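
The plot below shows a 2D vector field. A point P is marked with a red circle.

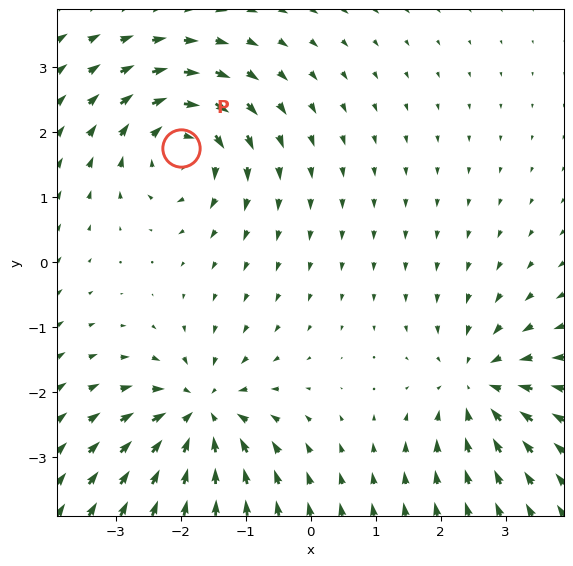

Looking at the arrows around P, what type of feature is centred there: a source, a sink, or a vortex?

vortex

At P (-2.0, 1.8) the arrows circulate clockwise. Divergence ≈0, curl about -6 — near-zero divergence with nonzero curl is a vortex.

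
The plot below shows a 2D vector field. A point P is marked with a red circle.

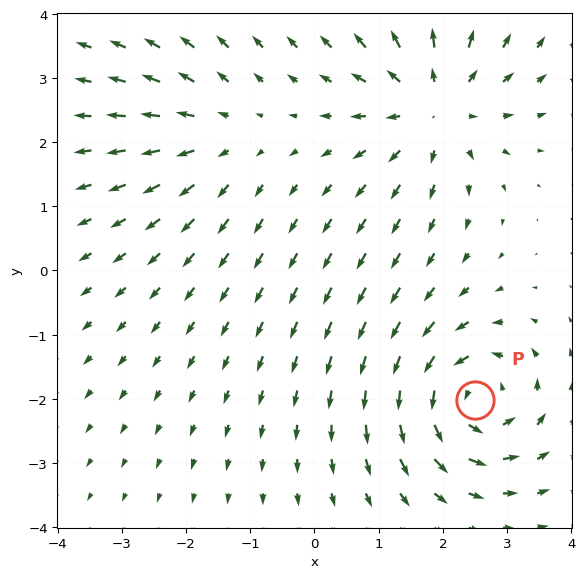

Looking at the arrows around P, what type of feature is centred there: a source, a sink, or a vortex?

At P (2.5, -2.0) the arrows circulate counterclockwise. Divergence ≈0, curl about +7 — near-zero divergence with nonzero curl is a vortex.

vortex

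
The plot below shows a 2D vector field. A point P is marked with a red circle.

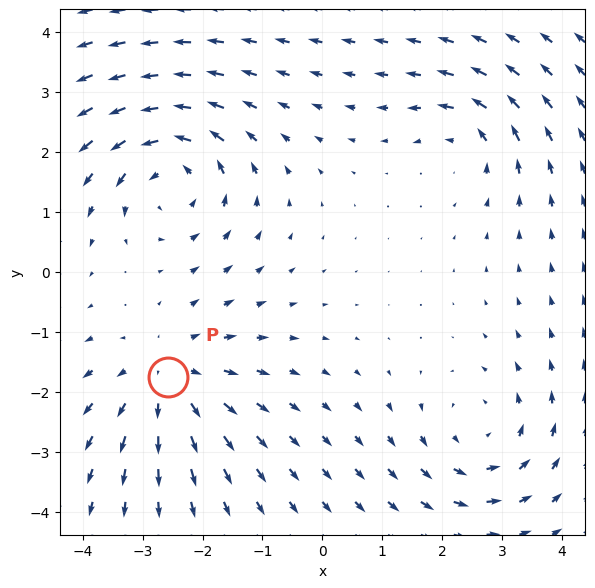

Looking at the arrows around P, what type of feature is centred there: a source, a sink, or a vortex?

source

At P (-2.6, -1.8) the arrows spread outward. Divergence about +4, curl ≈0 — positive divergence with near-zero curl is a source.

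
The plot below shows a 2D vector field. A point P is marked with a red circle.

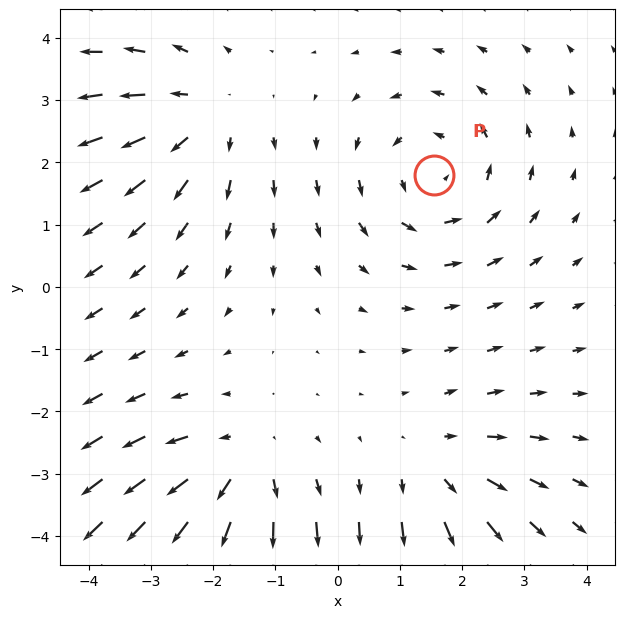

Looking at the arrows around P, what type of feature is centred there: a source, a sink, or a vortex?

At P (1.5, 1.8) the arrows circulate counterclockwise. Divergence ≈0, curl about +4 — near-zero divergence with nonzero curl is a vortex.

vortex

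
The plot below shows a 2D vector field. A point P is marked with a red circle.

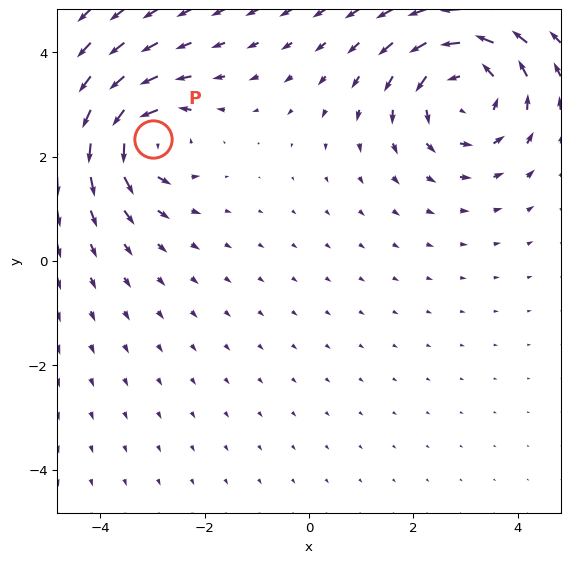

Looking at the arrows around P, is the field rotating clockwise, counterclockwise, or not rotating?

counterclockwise

Near P at (-3.0, 2.3) the arrows circulate counterclockwise. The curl (z-component) there is about +4; positive curl means counterclockwise rotation.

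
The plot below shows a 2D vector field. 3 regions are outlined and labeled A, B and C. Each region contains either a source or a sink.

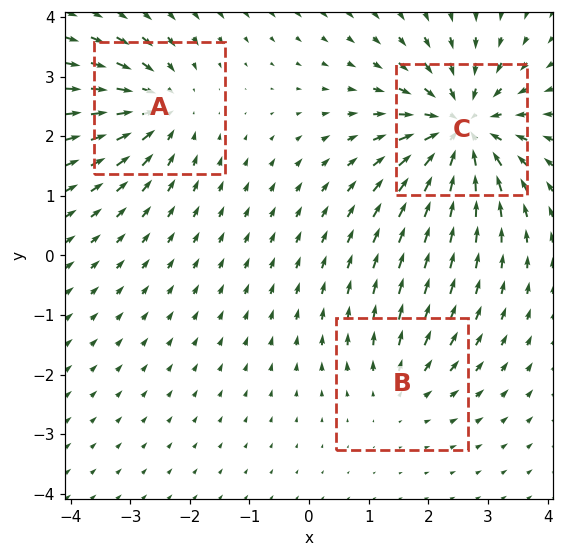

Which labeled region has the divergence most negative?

C

Divergence at each region's feature centre — A: about -4, B: about +2, C: about -6. Region C is most negative.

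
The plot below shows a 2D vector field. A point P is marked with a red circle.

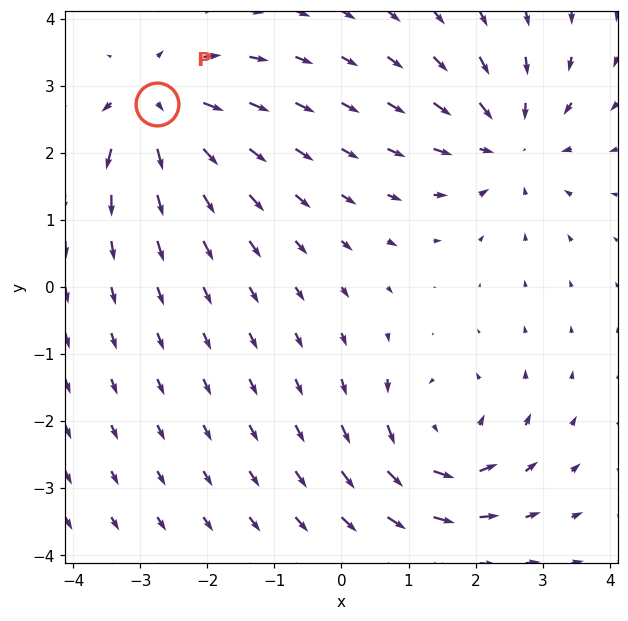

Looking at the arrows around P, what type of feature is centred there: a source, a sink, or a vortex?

source

At P (-2.7, 2.7) the arrows spread outward. Divergence about +6, curl ≈0 — positive divergence with near-zero curl is a source.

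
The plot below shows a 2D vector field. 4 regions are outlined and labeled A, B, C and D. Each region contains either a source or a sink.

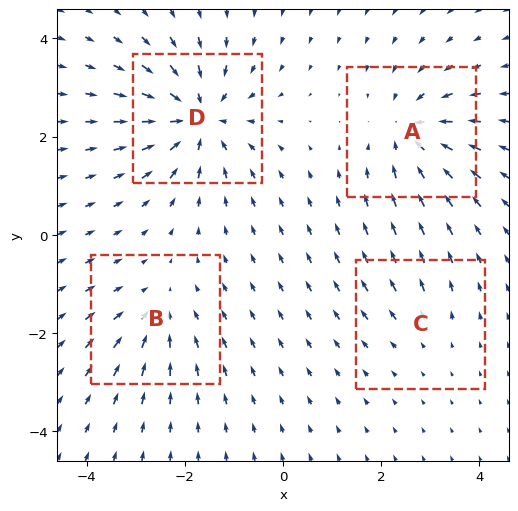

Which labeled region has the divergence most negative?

D

Divergence at each region's feature centre — A: about -5, B: about -4, C: about +2, D: about -7. Region D is most negative.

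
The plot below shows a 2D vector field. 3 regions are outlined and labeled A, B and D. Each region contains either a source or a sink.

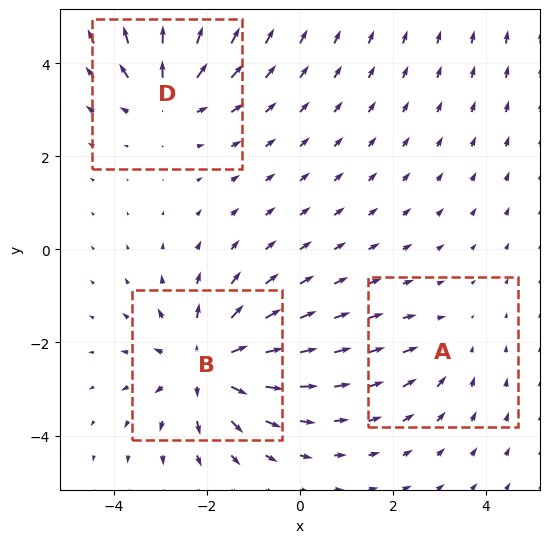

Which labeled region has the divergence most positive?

Divergence at each region's feature centre — A: about -2, B: about +5, D: about +3. Region B is most positive.

B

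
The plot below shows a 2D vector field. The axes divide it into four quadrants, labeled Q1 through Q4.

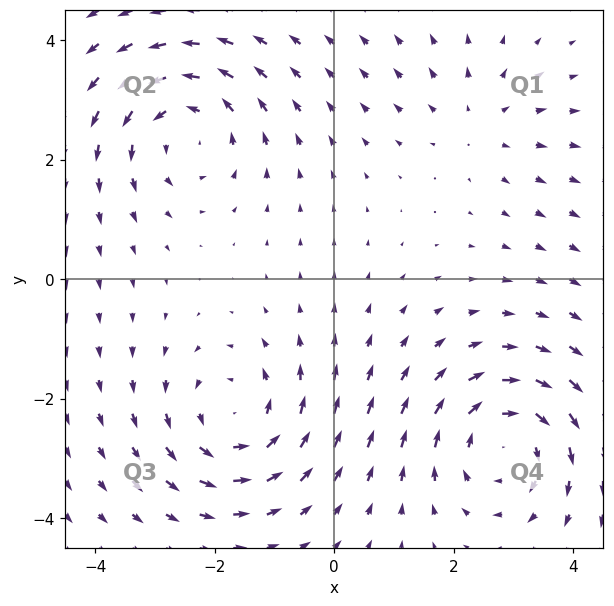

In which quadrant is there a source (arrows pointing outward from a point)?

The source sits at approximately (2.5, 2.6), which lies in quadrant Q1. The divergence there is about +2, positive as expected for a source.

Q1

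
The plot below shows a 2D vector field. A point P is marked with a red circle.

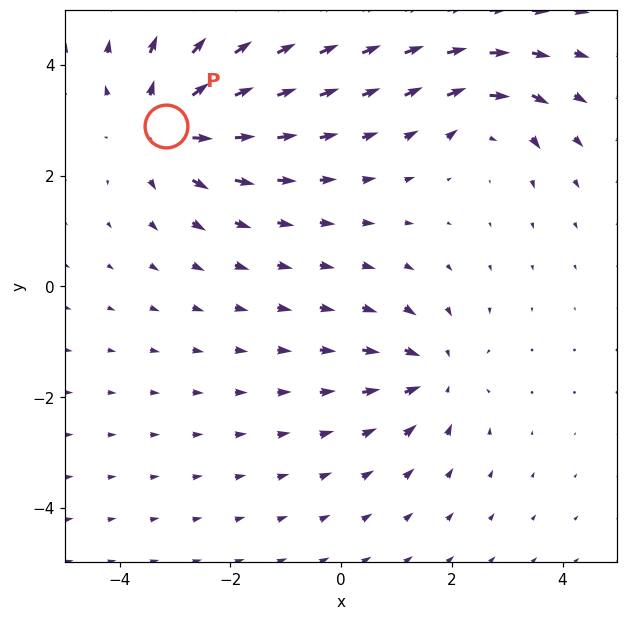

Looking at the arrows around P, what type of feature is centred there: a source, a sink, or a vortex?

source

At P (-3.2, 2.9) the arrows spread outward. Divergence about +4, curl ≈0 — positive divergence with near-zero curl is a source.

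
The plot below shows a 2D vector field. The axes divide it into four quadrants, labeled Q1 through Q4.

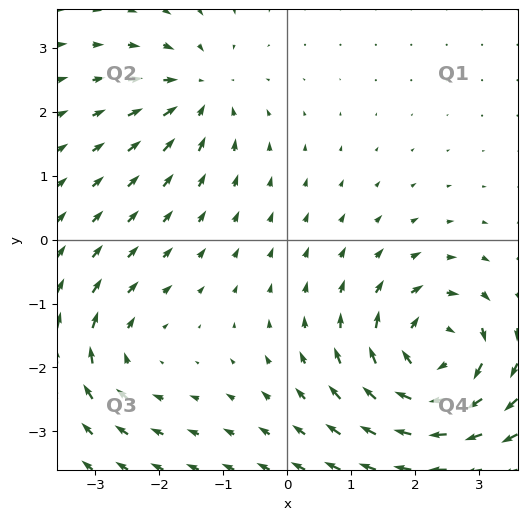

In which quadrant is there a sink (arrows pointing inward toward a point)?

The sink sits at approximately (-1.4, 2.3), which lies in quadrant Q2. The divergence there is about -3, negative as expected for a sink.

Q2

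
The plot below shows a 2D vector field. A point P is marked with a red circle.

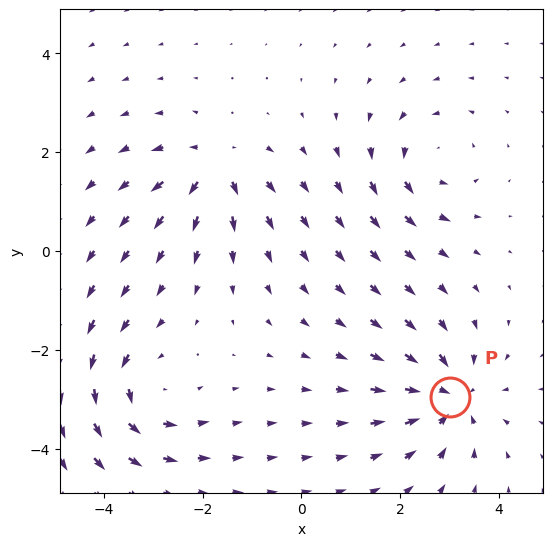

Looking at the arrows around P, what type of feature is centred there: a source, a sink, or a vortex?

sink

At P (3.0, -3.0) the arrows converge inward. Divergence about -5, curl ≈0 — negative divergence with near-zero curl is a sink.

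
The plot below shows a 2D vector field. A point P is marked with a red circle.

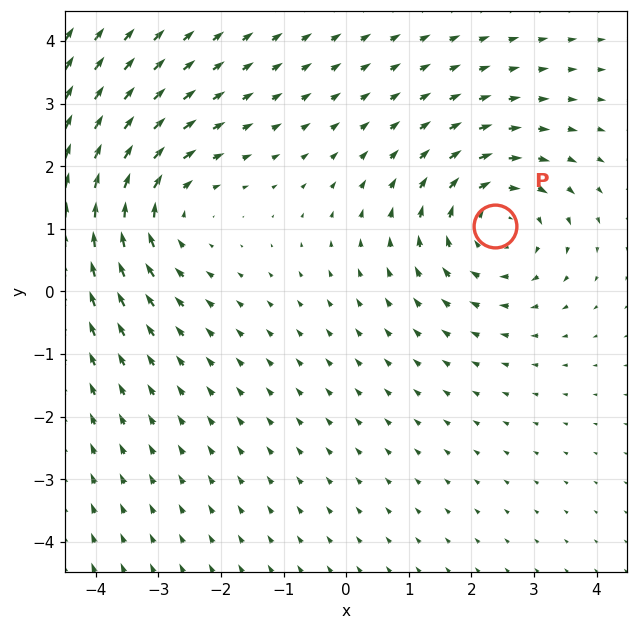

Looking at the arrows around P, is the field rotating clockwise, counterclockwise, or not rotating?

clockwise

Near P at (2.4, 1.0) the arrows circulate clockwise. The curl (z-component) there is about -4; negative curl means clockwise rotation.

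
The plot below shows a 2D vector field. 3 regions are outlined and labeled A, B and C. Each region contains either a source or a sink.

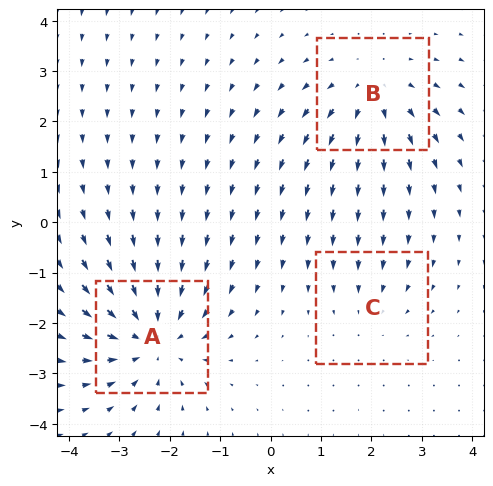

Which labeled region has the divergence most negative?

A

Divergence at each region's feature centre — A: about -4, B: about +3, C: about -2. Region A is most negative.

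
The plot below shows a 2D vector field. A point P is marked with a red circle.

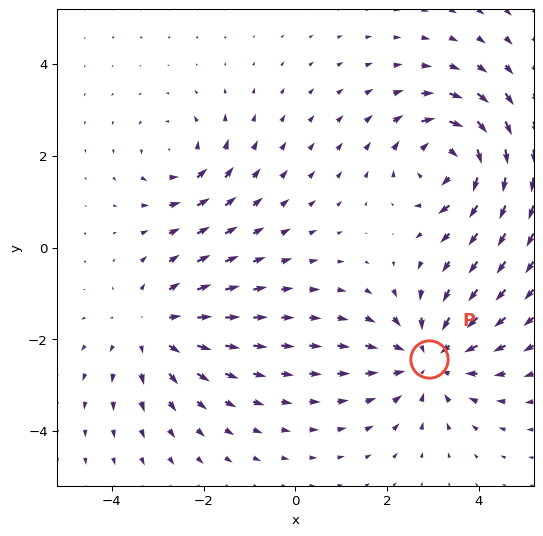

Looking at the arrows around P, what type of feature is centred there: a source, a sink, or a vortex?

At P (2.9, -2.4) the arrows converge inward. Divergence about -4, curl ≈0 — negative divergence with near-zero curl is a sink.

sink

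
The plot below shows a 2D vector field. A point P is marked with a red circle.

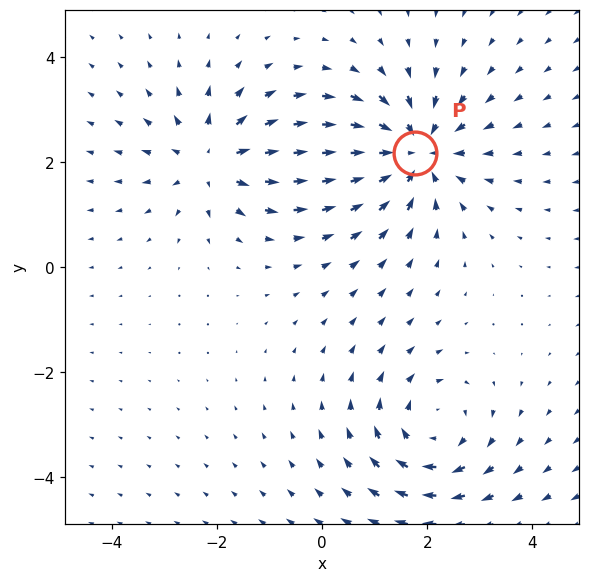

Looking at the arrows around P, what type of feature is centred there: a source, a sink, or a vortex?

sink

At P (1.8, 2.2) the arrows converge inward. Divergence about -4, curl ≈0 — negative divergence with near-zero curl is a sink.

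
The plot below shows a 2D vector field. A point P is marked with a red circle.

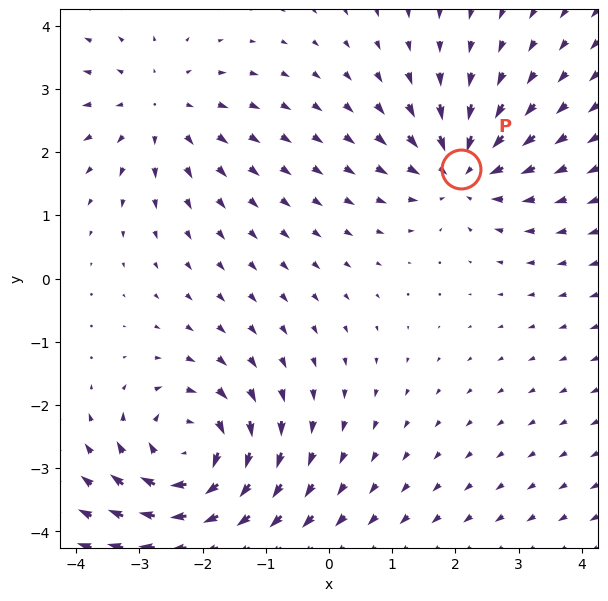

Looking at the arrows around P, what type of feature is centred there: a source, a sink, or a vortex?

sink

At P (2.1, 1.7) the arrows converge inward. Divergence about -4, curl ≈0 — negative divergence with near-zero curl is a sink.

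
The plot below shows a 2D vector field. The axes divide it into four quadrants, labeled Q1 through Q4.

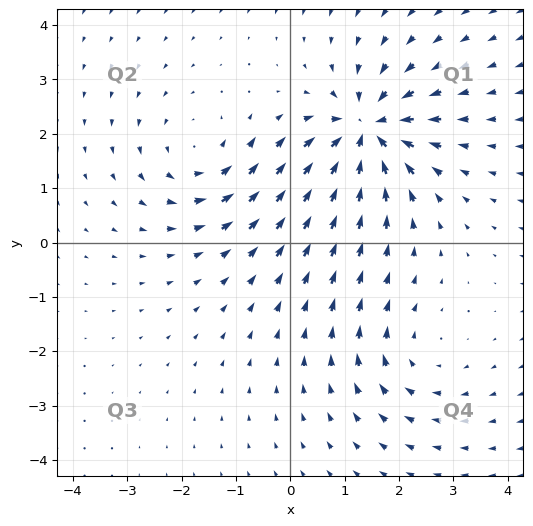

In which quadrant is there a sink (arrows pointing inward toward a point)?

The sink sits at approximately (1.4, 2.1), which lies in quadrant Q1. The divergence there is about -7, negative as expected for a sink.

Q1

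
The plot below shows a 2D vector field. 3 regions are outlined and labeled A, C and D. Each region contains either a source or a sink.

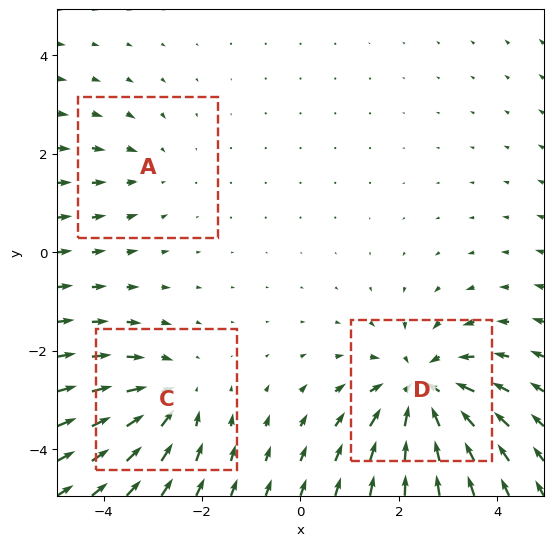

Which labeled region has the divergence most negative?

D

Divergence at each region's feature centre — A: about -2, C: about -3, D: about -5. Region D is most negative.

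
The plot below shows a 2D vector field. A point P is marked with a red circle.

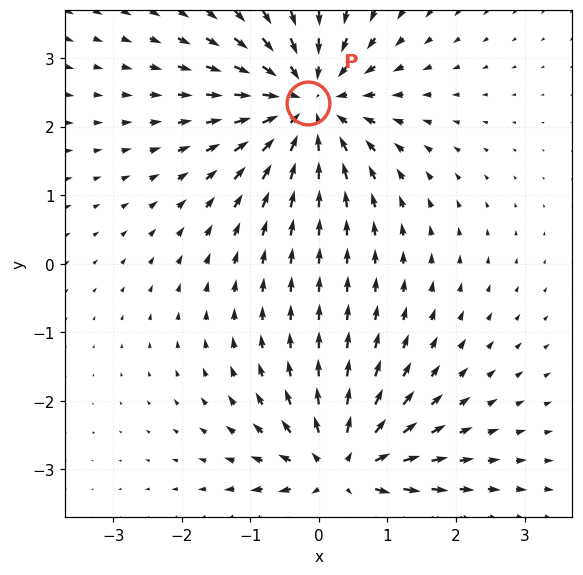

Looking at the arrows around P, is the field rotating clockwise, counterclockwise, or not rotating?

not rotating

Near P at (-0.2, 2.3) the arrows show no circulation. The curl there is ≈0.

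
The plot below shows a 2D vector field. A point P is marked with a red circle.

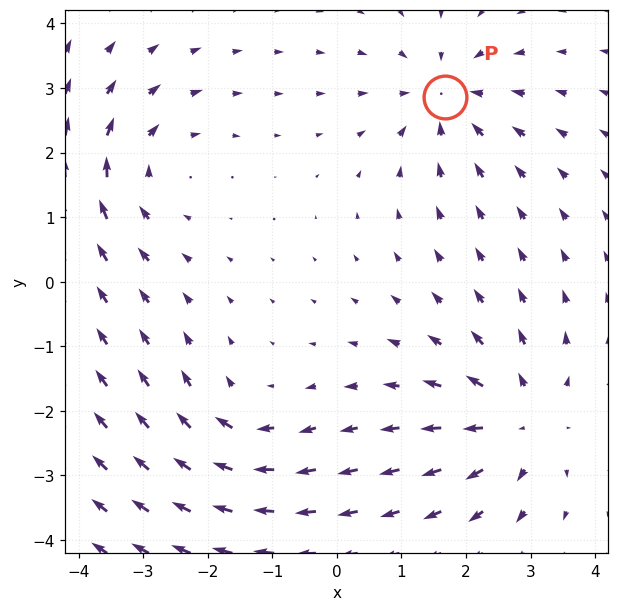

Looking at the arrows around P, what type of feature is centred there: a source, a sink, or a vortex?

At P (1.7, 2.9) the arrows converge inward. Divergence about -5, curl ≈0 — negative divergence with near-zero curl is a sink.

sink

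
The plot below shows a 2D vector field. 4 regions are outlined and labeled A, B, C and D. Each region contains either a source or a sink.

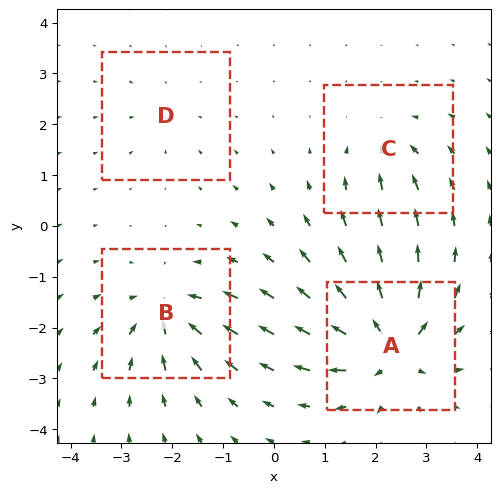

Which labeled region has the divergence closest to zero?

Divergence at each region's feature centre — A: about +9, B: about -6, C: about -4, D: about -2. Region D is closest to zero.

D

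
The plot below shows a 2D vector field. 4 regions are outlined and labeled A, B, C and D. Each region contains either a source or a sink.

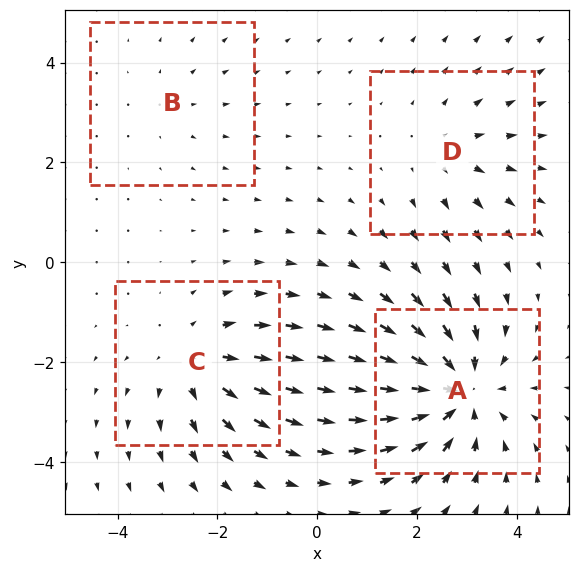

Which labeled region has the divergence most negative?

Divergence at each region's feature centre — A: about -6, B: about +2, C: about +4, D: about +3. Region A is most negative.

A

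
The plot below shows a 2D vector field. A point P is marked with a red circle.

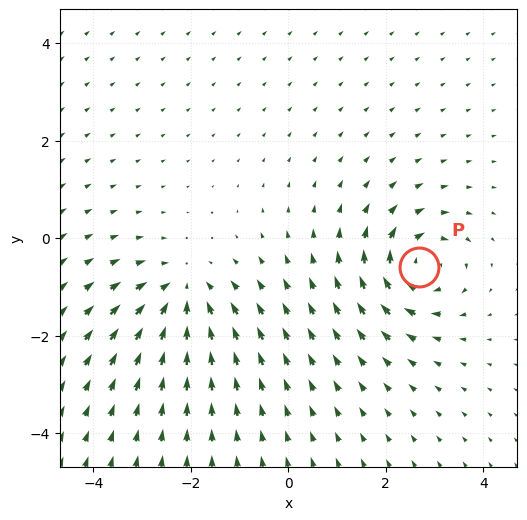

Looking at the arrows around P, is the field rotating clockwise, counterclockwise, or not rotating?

clockwise

Near P at (2.7, -0.6) the arrows circulate clockwise. The curl (z-component) there is about -5; negative curl means clockwise rotation.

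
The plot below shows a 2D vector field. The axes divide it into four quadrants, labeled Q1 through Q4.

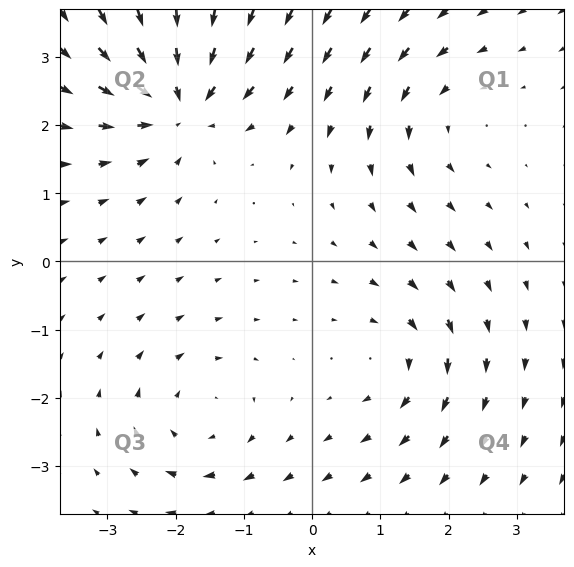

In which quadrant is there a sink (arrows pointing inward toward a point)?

The sink sits at approximately (-2.0, 2.4), which lies in quadrant Q2. The divergence there is about -6, negative as expected for a sink.

Q2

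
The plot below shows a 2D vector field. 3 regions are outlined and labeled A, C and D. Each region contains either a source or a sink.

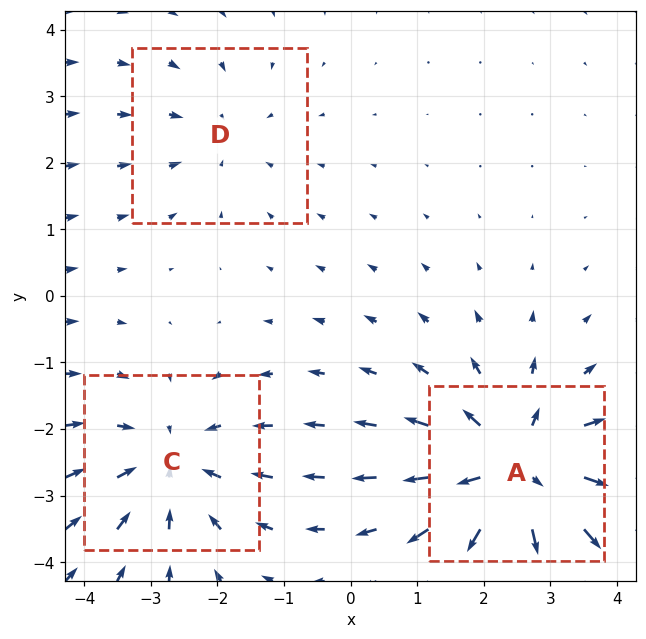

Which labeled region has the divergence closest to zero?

Divergence at each region's feature centre — A: about +4, C: about -3, D: about -2. Region D is closest to zero.

D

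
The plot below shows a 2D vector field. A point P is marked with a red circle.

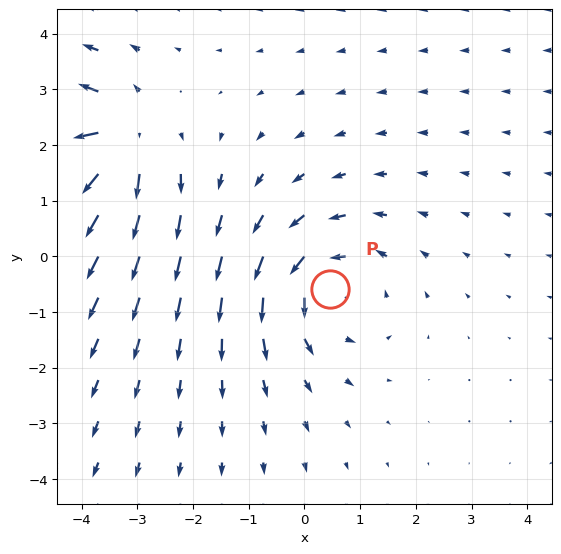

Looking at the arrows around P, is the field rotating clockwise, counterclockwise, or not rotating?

Near P at (0.5, -0.6) the arrows circulate counterclockwise. The curl (z-component) there is about +3; positive curl means counterclockwise rotation.

counterclockwise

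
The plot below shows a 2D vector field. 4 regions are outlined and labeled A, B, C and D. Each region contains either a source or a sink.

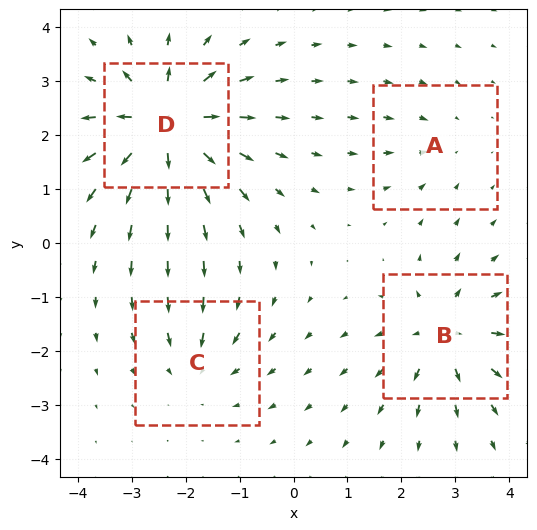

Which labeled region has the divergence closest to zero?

Divergence at each region's feature centre — A: about -2, B: about +5, C: about -4, D: about +8. Region A is closest to zero.

A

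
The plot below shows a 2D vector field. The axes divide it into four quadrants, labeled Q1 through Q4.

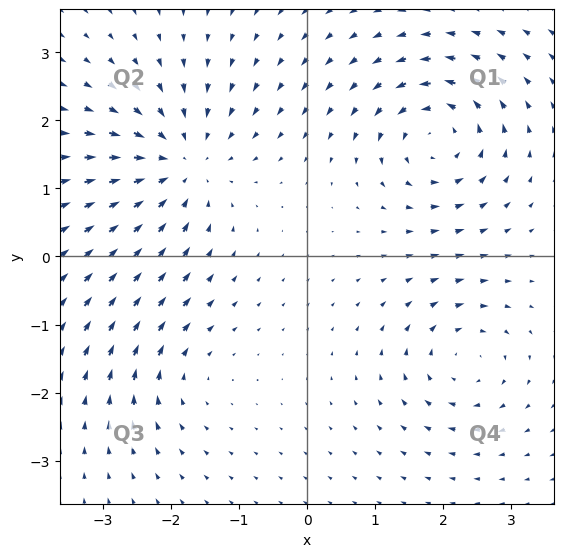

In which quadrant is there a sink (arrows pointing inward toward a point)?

The sink sits at approximately (-1.9, 1.4), which lies in quadrant Q2. The divergence there is about -5, negative as expected for a sink.

Q2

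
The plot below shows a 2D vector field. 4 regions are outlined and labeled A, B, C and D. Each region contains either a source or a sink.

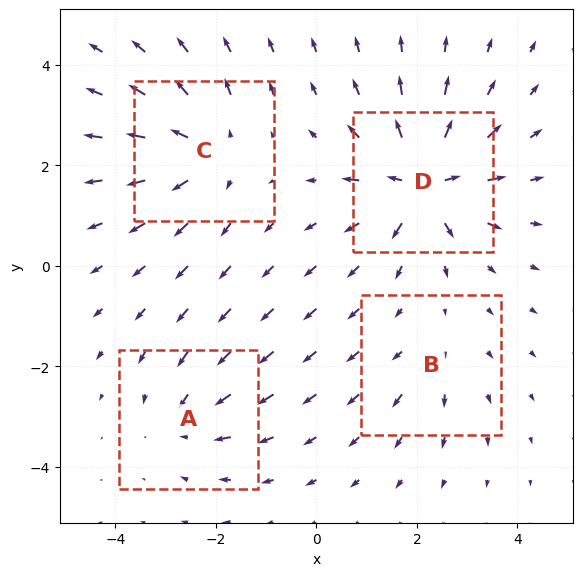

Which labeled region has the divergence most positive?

Divergence at each region's feature centre — A: about -4, B: about +2, C: about +6, D: about +8. Region D is most positive.

D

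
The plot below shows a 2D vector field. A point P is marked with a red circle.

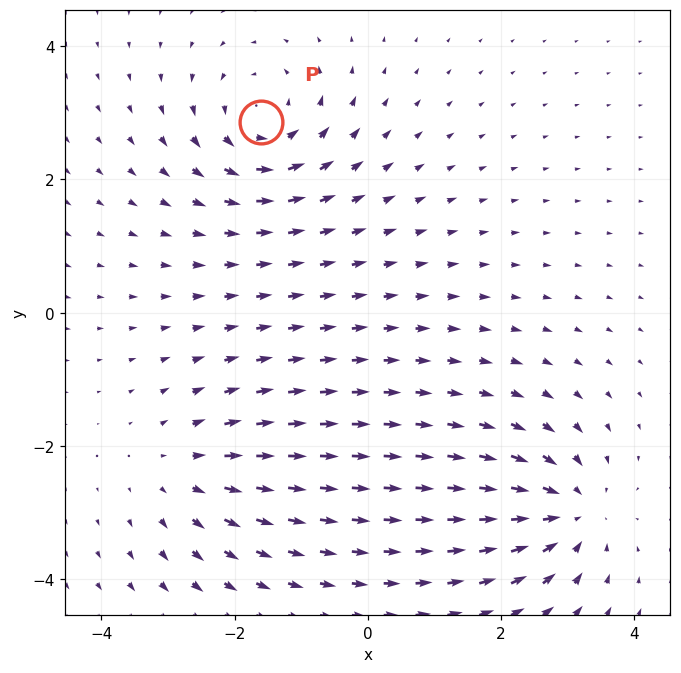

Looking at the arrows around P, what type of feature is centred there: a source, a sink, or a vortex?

vortex

At P (-1.6, 2.9) the arrows circulate counterclockwise. Divergence ≈0, curl about +3 — near-zero divergence with nonzero curl is a vortex.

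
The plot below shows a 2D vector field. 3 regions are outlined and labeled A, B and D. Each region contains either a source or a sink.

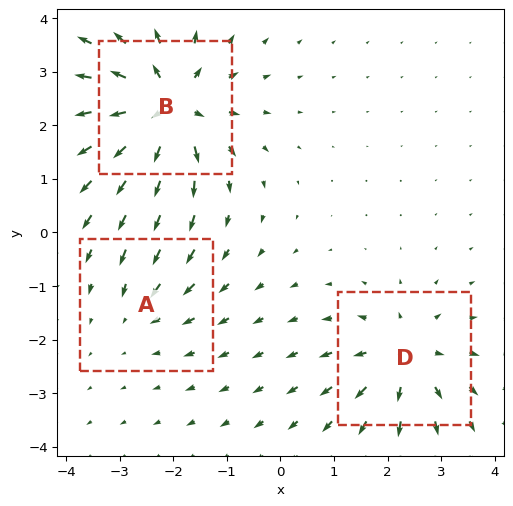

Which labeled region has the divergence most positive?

B

Divergence at each region's feature centre — A: about -2, B: about +6, D: about +4. Region B is most positive.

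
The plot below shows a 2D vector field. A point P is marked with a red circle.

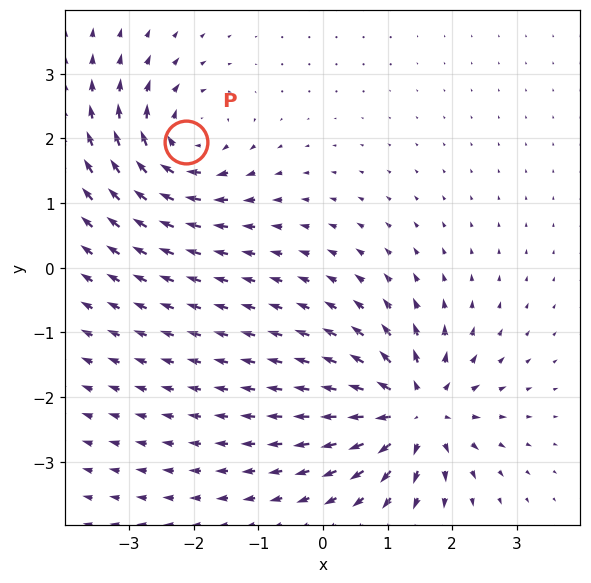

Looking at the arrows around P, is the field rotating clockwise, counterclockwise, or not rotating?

Near P at (-2.1, 1.9) the arrows circulate clockwise. The curl (z-component) there is about -5; negative curl means clockwise rotation.

clockwise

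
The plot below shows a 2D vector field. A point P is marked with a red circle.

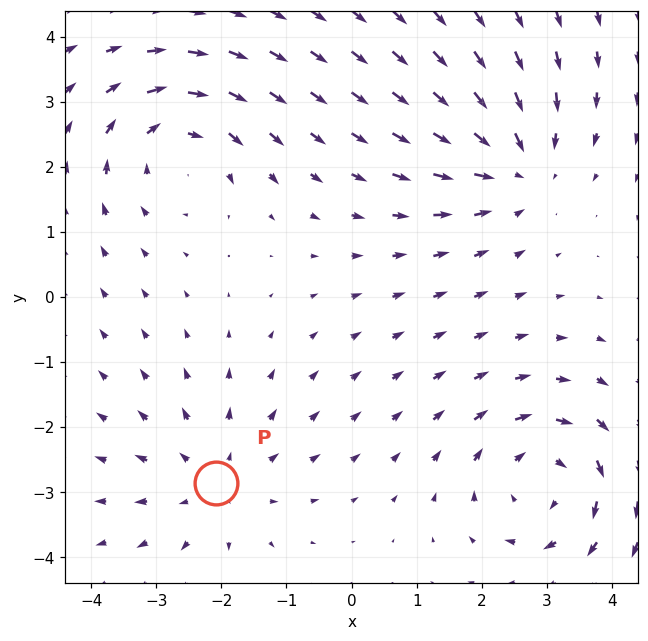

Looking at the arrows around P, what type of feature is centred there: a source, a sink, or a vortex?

At P (-2.1, -2.9) the arrows spread outward. Divergence about +3, curl ≈0 — positive divergence with near-zero curl is a source.

source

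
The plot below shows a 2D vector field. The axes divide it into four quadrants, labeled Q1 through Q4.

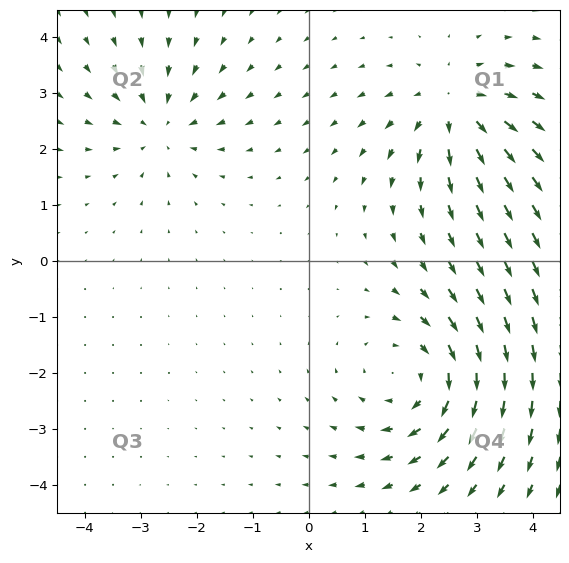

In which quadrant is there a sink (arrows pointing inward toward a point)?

Q2

The sink sits at approximately (-2.6, 2.4), which lies in quadrant Q2. The divergence there is about -3, negative as expected for a sink.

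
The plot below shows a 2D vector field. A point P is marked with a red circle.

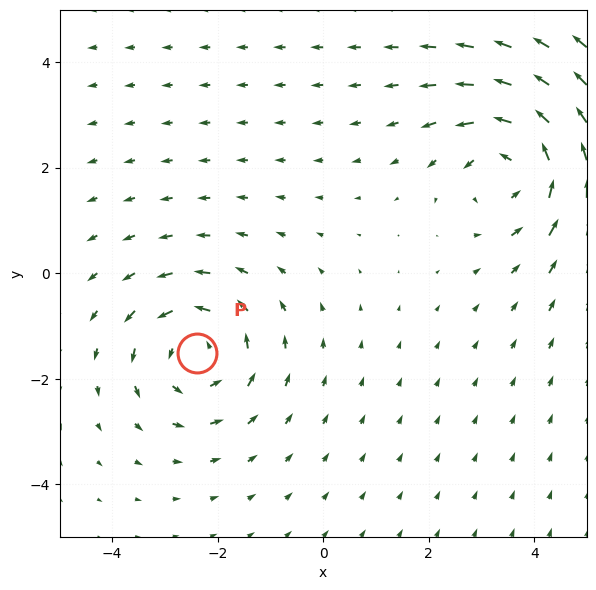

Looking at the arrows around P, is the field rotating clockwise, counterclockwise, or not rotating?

Near P at (-2.4, -1.5) the arrows circulate counterclockwise. The curl (z-component) there is about +4; positive curl means counterclockwise rotation.

counterclockwise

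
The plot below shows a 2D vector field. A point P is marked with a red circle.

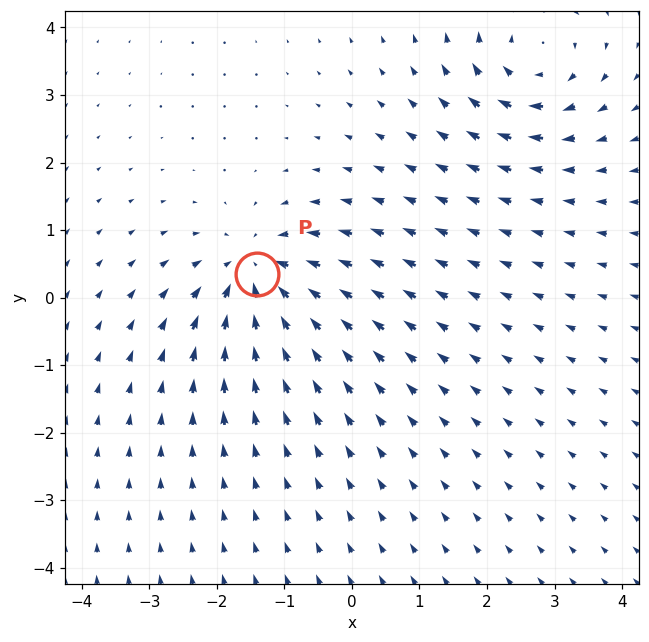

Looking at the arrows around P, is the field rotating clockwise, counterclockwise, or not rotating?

Near P at (-1.4, 0.3) the arrows show no circulation. The curl there is ≈0.

not rotating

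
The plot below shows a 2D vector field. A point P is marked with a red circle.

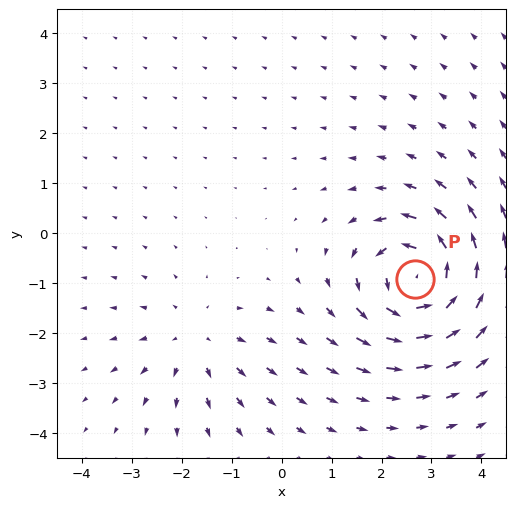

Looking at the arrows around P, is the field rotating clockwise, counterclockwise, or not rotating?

Near P at (2.7, -0.9) the arrows circulate counterclockwise. The curl (z-component) there is about +6; positive curl means counterclockwise rotation.

counterclockwise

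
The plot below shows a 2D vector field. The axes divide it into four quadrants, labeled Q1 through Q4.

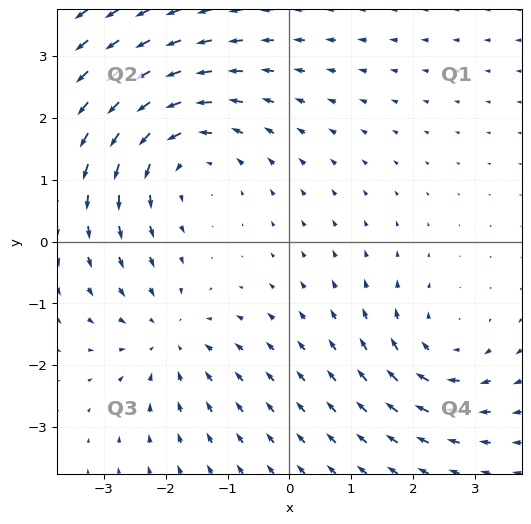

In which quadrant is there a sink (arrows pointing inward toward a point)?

The sink sits at approximately (-1.9, -1.6), which lies in quadrant Q3. The divergence there is about -3, negative as expected for a sink.

Q3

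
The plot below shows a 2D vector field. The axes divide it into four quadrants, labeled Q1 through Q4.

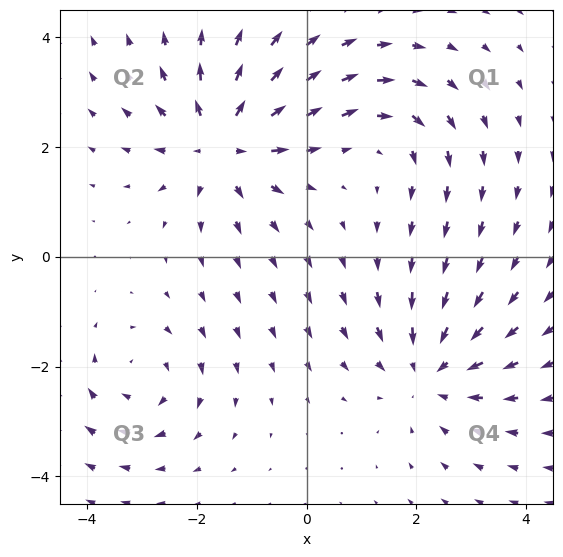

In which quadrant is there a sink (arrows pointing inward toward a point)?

The sink sits at approximately (2.3, -2.1), which lies in quadrant Q4. The divergence there is about -3, negative as expected for a sink.

Q4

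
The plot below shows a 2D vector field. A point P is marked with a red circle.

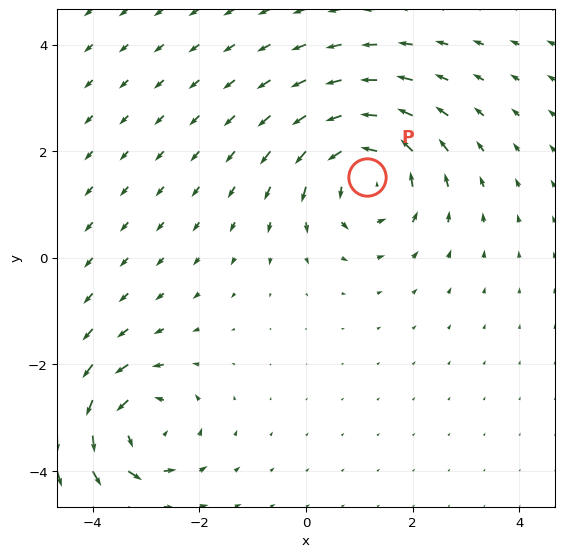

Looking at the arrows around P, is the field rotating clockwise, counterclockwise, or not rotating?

counterclockwise

Near P at (1.1, 1.5) the arrows circulate counterclockwise. The curl (z-component) there is about +5; positive curl means counterclockwise rotation.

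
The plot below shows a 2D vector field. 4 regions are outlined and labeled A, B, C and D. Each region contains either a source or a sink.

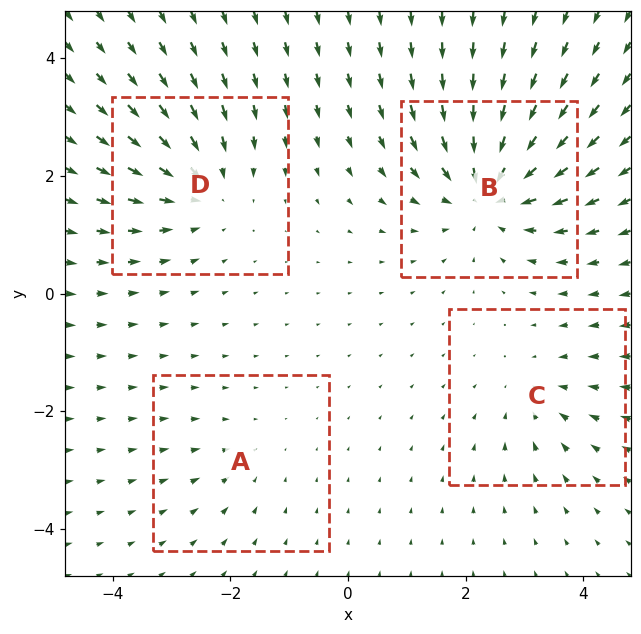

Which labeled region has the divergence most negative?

Divergence at each region's feature centre — A: about -2, B: about -6, C: about -3, D: about -4. Region B is most negative.

B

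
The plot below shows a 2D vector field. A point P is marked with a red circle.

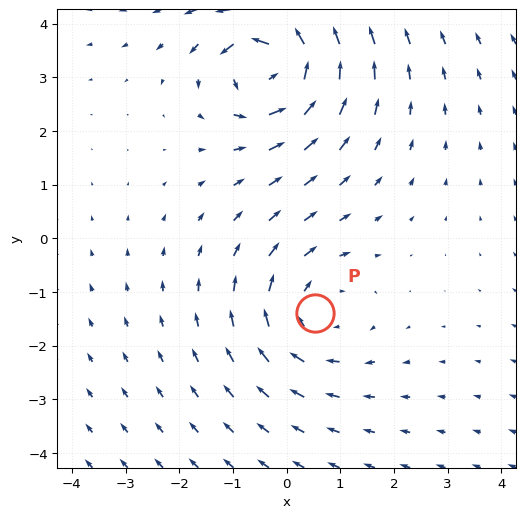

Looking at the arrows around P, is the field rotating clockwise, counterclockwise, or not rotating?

clockwise

Near P at (0.5, -1.4) the arrows circulate clockwise. The curl (z-component) there is about -2; negative curl means clockwise rotation.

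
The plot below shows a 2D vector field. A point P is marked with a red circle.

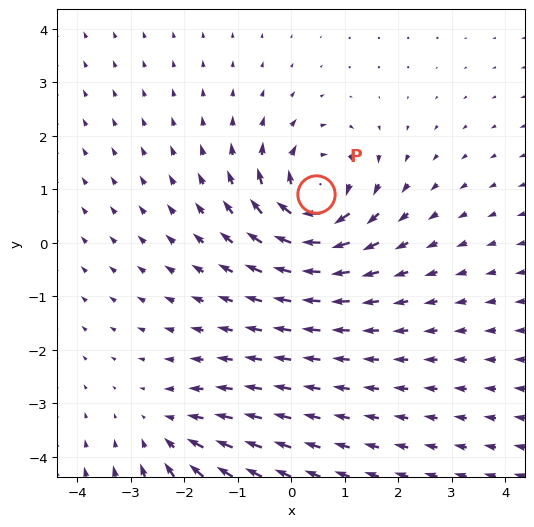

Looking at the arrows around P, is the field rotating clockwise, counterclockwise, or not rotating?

Near P at (0.5, 0.9) the arrows circulate clockwise. The curl (z-component) there is about -6; negative curl means clockwise rotation.

clockwise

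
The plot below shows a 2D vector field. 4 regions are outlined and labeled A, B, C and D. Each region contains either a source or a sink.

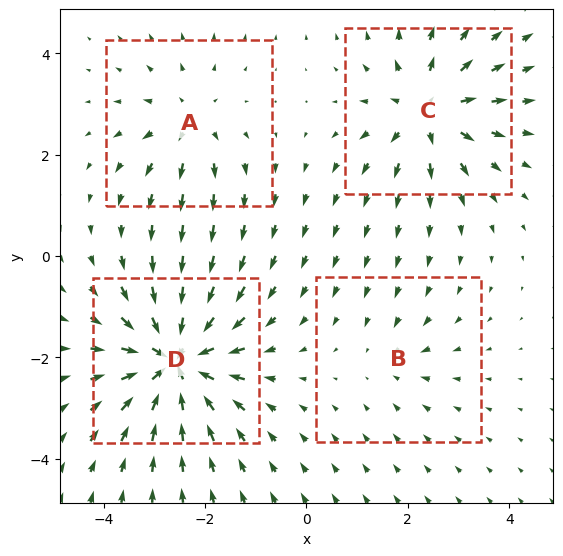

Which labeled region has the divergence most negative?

D

Divergence at each region's feature centre — A: about +4, B: about -2, C: about +5, D: about -8. Region D is most negative.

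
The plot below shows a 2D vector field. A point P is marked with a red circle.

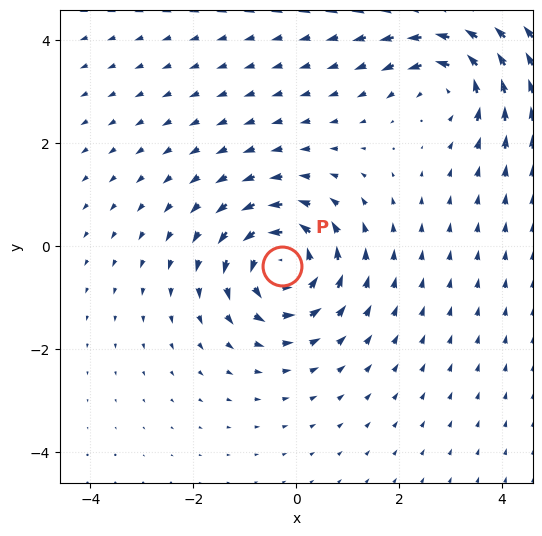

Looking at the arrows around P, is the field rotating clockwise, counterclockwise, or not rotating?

counterclockwise

Near P at (-0.3, -0.4) the arrows circulate counterclockwise. The curl (z-component) there is about +5; positive curl means counterclockwise rotation.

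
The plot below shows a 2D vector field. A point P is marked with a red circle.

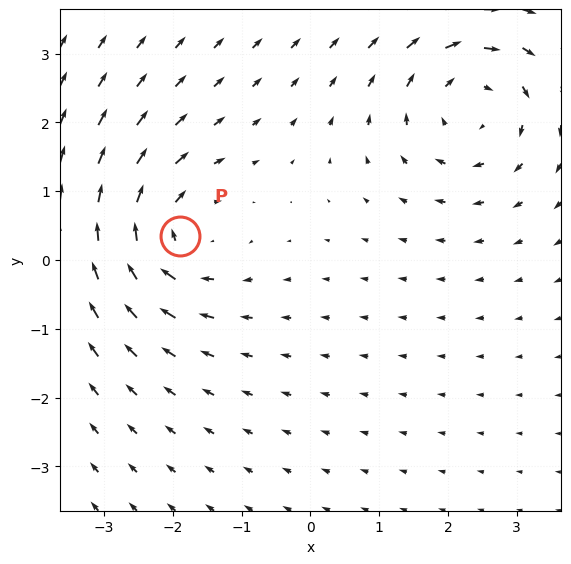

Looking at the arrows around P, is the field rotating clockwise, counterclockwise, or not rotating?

Near P at (-1.9, 0.3) the arrows circulate clockwise. The curl (z-component) there is about -4; negative curl means clockwise rotation.

clockwise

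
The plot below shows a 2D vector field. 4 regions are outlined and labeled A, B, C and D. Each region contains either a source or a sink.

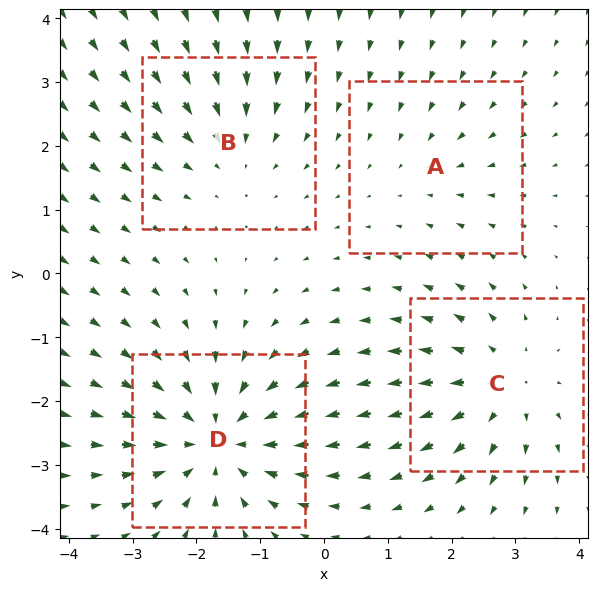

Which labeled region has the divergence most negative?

D

Divergence at each region's feature centre — A: about -2, B: about -3, C: about +4, D: about -6. Region D is most negative.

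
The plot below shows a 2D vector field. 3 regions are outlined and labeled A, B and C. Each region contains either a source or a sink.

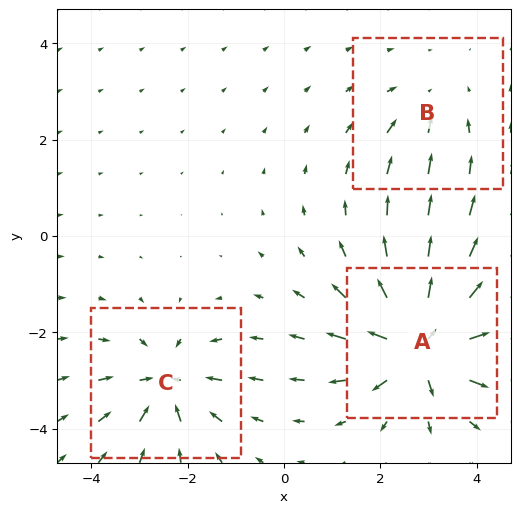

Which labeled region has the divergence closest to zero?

Divergence at each region's feature centre — A: about +6, B: about -2, C: about -4. Region B is closest to zero.

B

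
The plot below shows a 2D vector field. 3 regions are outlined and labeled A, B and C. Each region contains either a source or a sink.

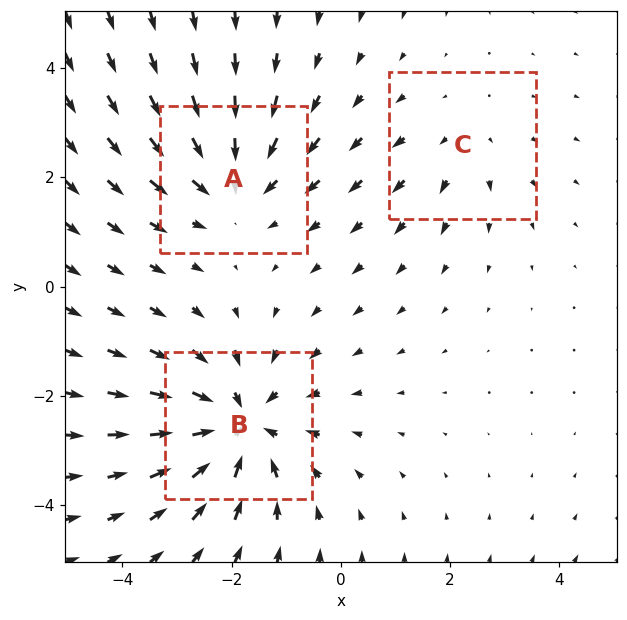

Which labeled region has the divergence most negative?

B

Divergence at each region's feature centre — A: about -3, B: about -4, C: about +2. Region B is most negative.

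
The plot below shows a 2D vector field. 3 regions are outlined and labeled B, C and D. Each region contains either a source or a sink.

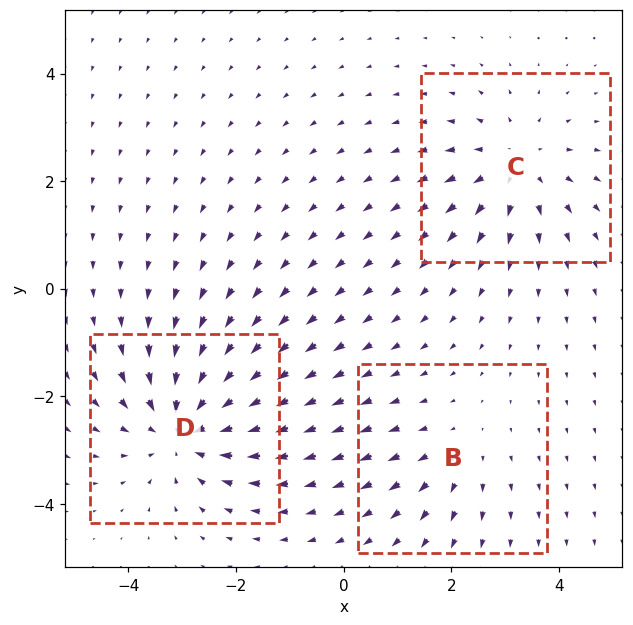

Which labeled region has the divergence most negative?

D

Divergence at each region's feature centre — B: about +2, C: about +3, D: about -4. Region D is most negative.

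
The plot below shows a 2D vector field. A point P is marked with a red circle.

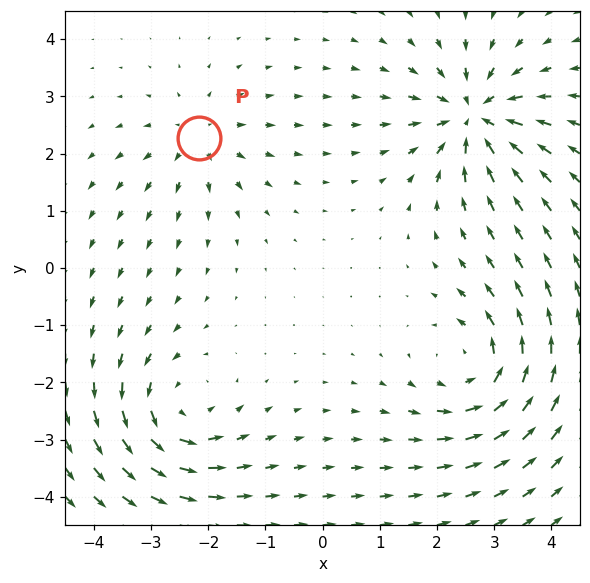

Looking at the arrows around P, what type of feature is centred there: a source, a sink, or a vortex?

At P (-2.2, 2.3) the arrows spread outward. Divergence about +3, curl ≈0 — positive divergence with near-zero curl is a source.

source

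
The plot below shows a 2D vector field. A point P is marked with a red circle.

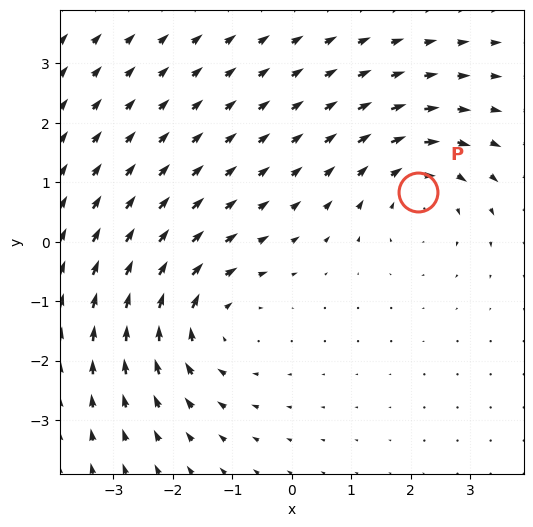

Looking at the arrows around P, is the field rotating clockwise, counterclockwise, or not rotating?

Near P at (2.1, 0.8) the arrows circulate clockwise. The curl (z-component) there is about -3; negative curl means clockwise rotation.

clockwise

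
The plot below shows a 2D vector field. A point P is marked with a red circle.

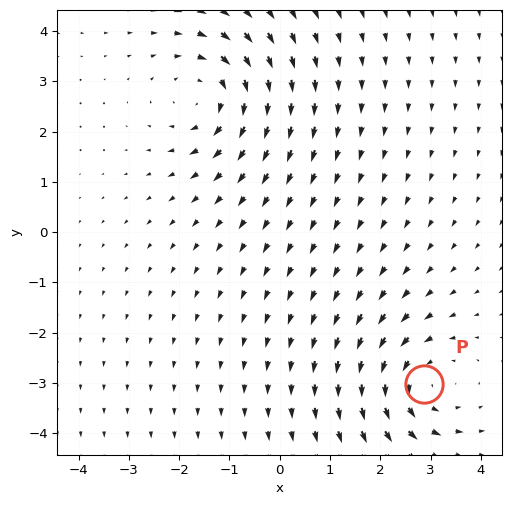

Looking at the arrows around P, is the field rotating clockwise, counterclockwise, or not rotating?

counterclockwise

Near P at (2.9, -3.0) the arrows circulate counterclockwise. The curl (z-component) there is about +2; positive curl means counterclockwise rotation.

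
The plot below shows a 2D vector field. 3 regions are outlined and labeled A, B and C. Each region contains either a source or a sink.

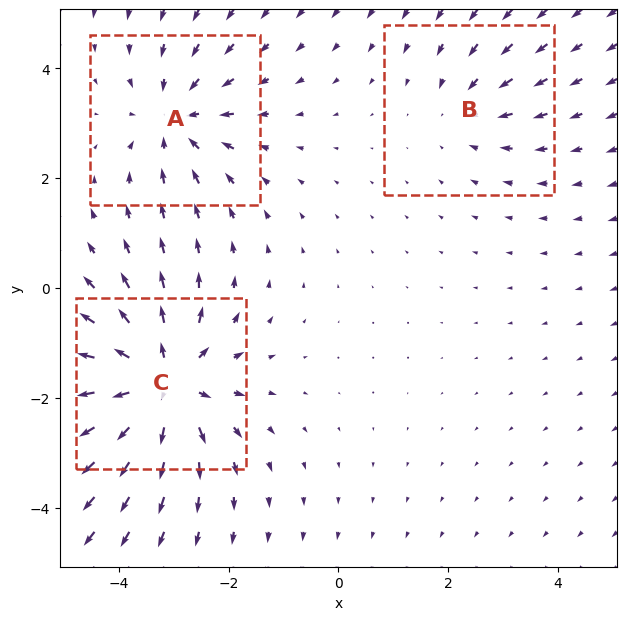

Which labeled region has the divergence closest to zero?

B

Divergence at each region's feature centre — A: about -3, B: about -2, C: about +5. Region B is closest to zero.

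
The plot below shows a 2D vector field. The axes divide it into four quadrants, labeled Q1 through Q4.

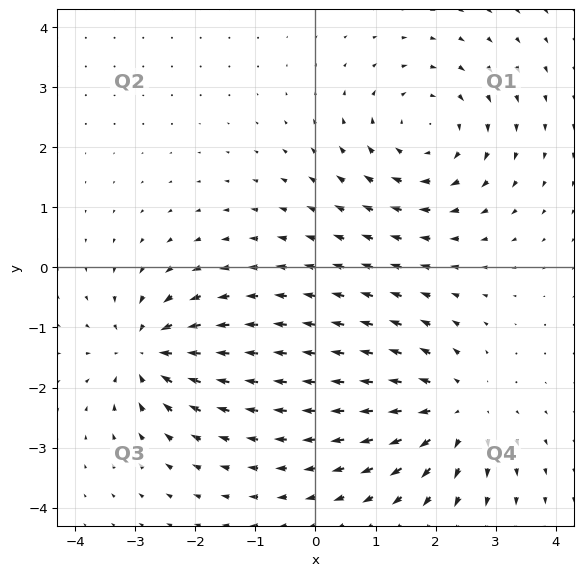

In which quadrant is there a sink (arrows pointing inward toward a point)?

The sink sits at approximately (-2.8, -1.4), which lies in quadrant Q3. The divergence there is about -6, negative as expected for a sink.

Q3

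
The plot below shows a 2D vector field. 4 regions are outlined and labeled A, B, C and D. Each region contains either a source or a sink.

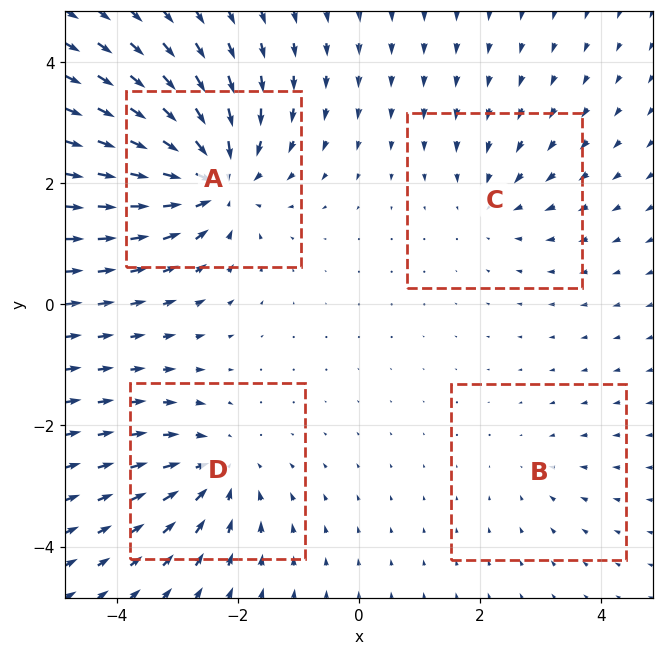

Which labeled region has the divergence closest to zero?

Divergence at each region's feature centre — A: about -8, B: about -2, C: about -3, D: about -5. Region B is closest to zero.

B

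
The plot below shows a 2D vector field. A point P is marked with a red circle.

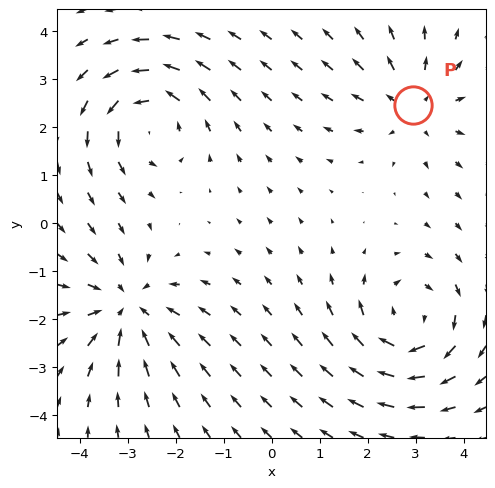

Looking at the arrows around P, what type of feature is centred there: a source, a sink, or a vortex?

source

At P (2.9, 2.5) the arrows spread outward. Divergence about +3, curl ≈0 — positive divergence with near-zero curl is a source.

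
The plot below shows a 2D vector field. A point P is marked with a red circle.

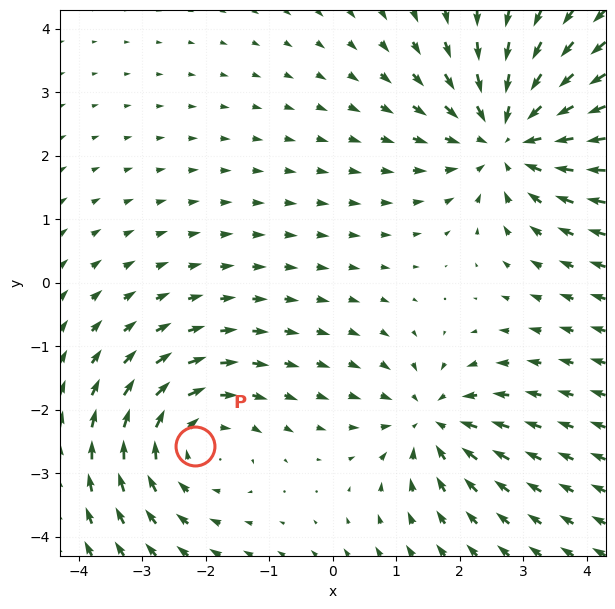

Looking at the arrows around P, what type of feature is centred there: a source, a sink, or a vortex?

vortex

At P (-2.2, -2.6) the arrows circulate clockwise. Divergence ≈0, curl about -3 — near-zero divergence with nonzero curl is a vortex.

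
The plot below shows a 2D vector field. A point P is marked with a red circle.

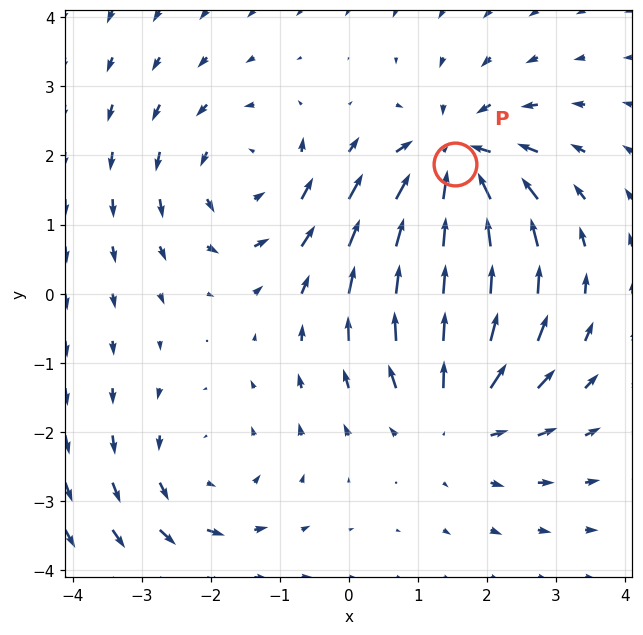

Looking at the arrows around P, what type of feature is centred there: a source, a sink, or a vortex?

sink

At P (1.5, 1.9) the arrows converge inward. Divergence about -6, curl ≈0 — negative divergence with near-zero curl is a sink.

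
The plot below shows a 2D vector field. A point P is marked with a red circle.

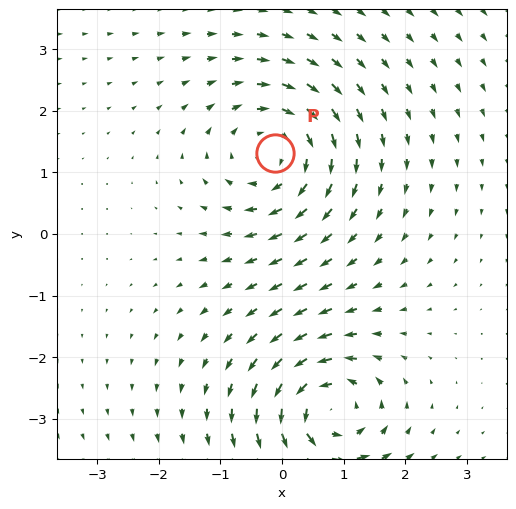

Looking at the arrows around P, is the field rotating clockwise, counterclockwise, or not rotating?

Near P at (-0.1, 1.3) the arrows circulate clockwise. The curl (z-component) there is about -4; negative curl means clockwise rotation.

clockwise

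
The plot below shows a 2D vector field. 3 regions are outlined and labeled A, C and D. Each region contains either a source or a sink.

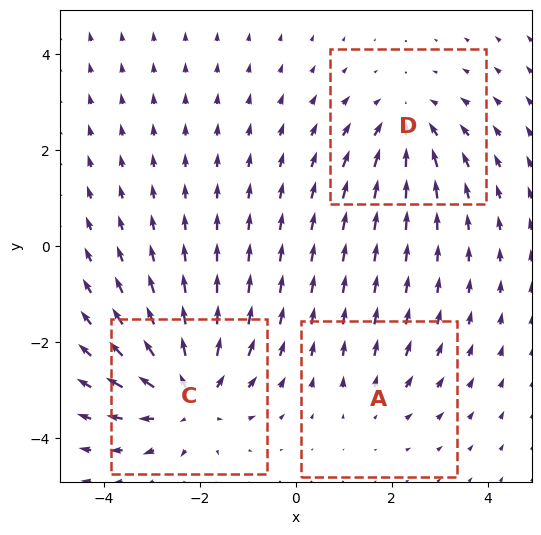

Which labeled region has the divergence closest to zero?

A

Divergence at each region's feature centre — A: about +2, C: about +5, D: about -3. Region A is closest to zero.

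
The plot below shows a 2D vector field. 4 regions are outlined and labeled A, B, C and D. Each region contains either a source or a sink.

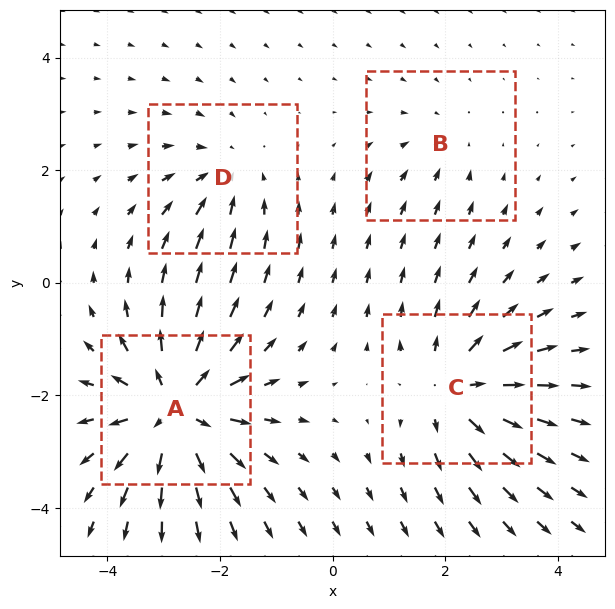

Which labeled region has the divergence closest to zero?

Divergence at each region's feature centre — A: about +7, B: about -2, C: about +5, D: about -3. Region B is closest to zero.

B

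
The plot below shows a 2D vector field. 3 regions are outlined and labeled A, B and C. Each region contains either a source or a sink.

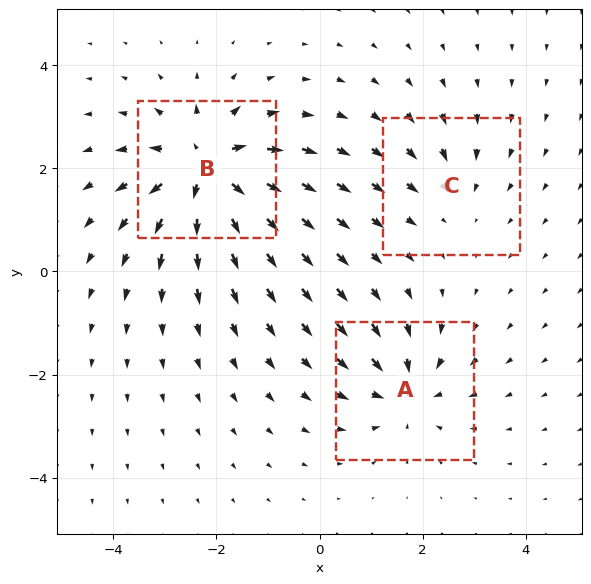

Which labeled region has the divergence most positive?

Divergence at each region's feature centre — A: about -3, B: about +6, C: about -2. Region B is most positive.

B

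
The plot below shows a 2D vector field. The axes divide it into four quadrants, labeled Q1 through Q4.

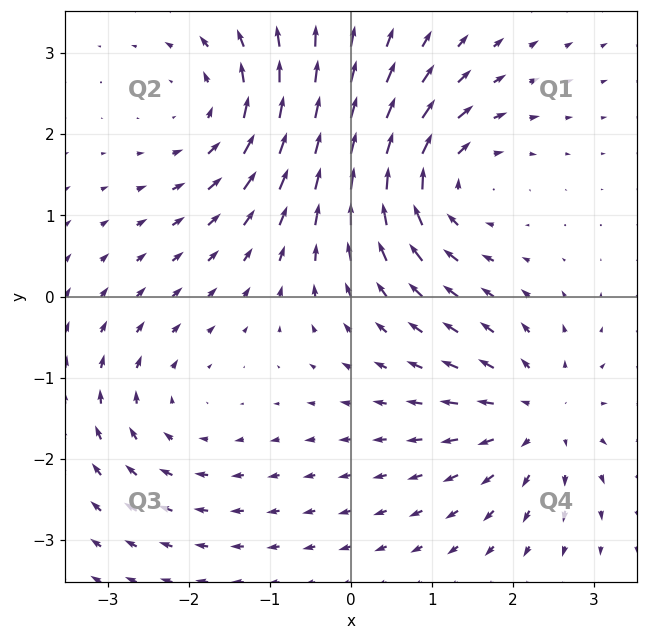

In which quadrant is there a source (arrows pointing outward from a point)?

Q4

The source sits at approximately (2.3, -1.5), which lies in quadrant Q4. The divergence there is about +3, positive as expected for a source.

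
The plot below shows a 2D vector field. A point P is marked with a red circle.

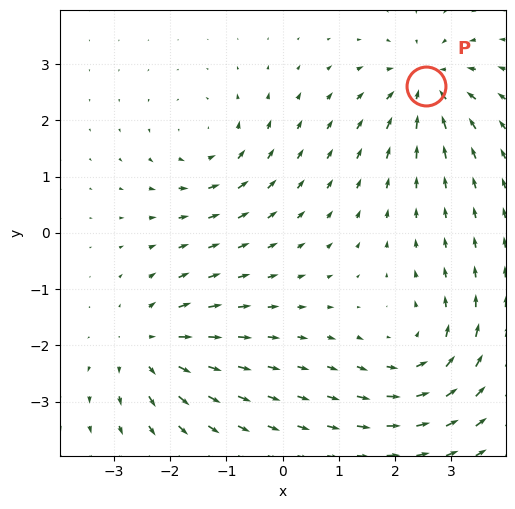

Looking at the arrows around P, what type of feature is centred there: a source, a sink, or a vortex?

sink

At P (2.5, 2.6) the arrows converge inward. Divergence about -6, curl ≈0 — negative divergence with near-zero curl is a sink.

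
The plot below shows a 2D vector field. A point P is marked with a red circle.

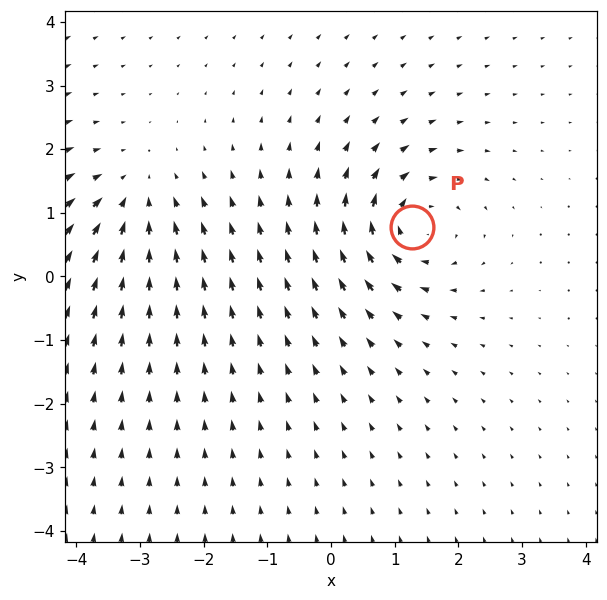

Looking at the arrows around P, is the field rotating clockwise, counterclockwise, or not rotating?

clockwise

Near P at (1.3, 0.8) the arrows circulate clockwise. The curl (z-component) there is about -4; negative curl means clockwise rotation.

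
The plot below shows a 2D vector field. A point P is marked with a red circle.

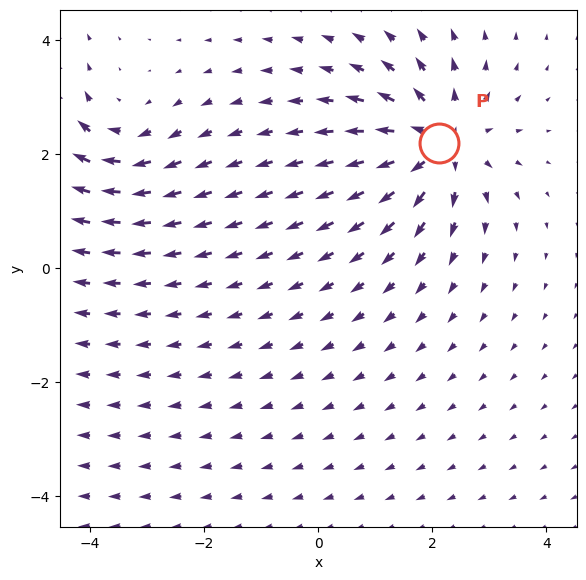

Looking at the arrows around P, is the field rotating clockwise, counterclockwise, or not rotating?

not rotating

Near P at (2.1, 2.2) the arrows show no circulation. The curl there is ≈0.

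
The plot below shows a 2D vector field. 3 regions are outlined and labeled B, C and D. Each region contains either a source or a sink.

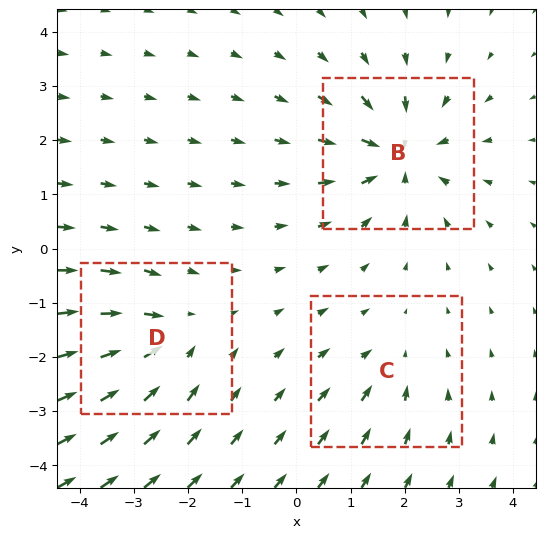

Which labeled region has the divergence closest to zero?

Divergence at each region's feature centre — B: about -5, C: about -2, D: about -3. Region C is closest to zero.

C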